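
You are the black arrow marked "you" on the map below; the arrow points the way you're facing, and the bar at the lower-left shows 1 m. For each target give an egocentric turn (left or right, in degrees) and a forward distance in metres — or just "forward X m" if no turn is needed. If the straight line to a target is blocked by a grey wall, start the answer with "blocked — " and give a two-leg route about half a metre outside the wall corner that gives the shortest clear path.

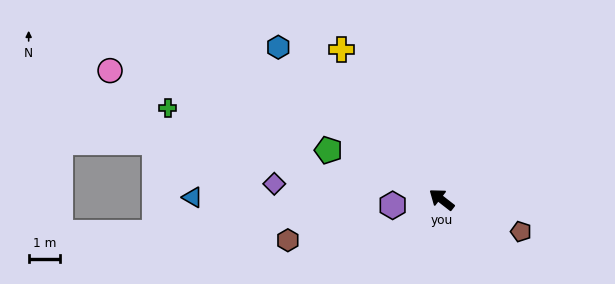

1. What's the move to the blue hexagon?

turn right 5°, forward 7.1 m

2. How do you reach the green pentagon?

turn left 14°, forward 3.9 m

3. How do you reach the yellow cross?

turn right 19°, forward 5.7 m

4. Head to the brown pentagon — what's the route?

turn right 164°, forward 2.7 m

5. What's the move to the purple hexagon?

turn left 45°, forward 1.6 m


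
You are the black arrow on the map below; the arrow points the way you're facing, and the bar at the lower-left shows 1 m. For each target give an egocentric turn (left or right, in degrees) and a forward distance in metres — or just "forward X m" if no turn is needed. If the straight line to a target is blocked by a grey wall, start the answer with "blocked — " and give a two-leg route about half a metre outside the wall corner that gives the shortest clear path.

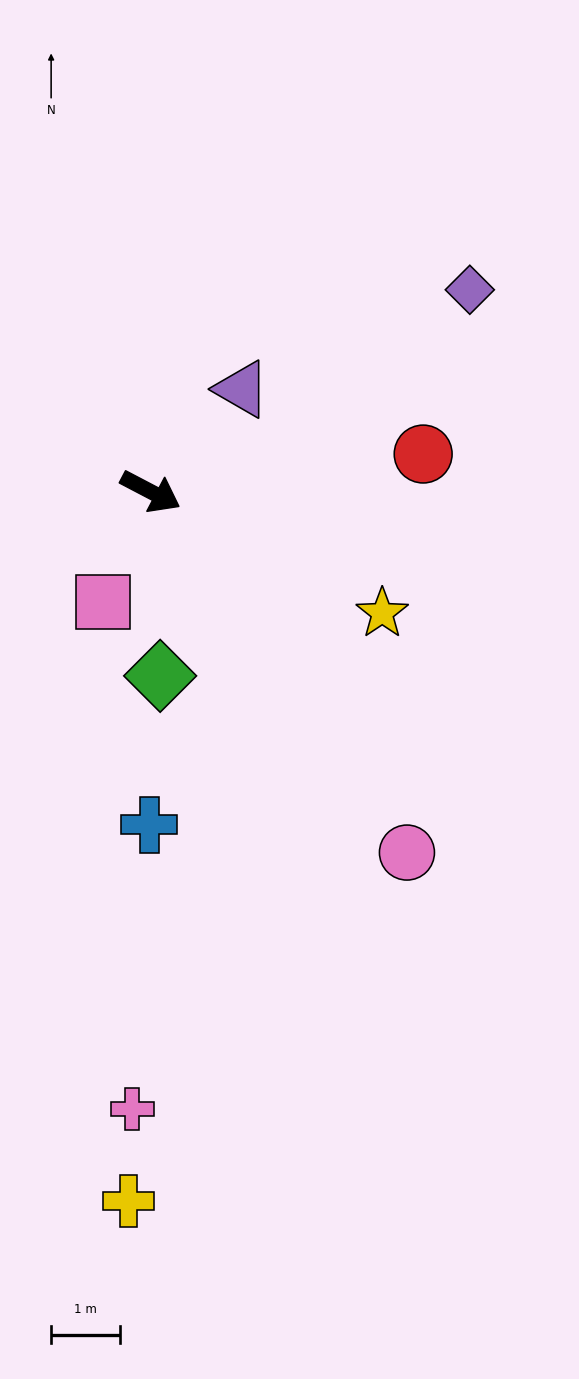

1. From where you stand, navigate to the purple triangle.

turn left 76°, forward 2.0 m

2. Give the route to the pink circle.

turn right 27°, forward 6.4 m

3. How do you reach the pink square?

turn right 86°, forward 1.7 m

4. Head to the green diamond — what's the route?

turn right 59°, forward 2.7 m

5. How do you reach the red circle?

turn left 36°, forward 4.0 m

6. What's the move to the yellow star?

forward 3.8 m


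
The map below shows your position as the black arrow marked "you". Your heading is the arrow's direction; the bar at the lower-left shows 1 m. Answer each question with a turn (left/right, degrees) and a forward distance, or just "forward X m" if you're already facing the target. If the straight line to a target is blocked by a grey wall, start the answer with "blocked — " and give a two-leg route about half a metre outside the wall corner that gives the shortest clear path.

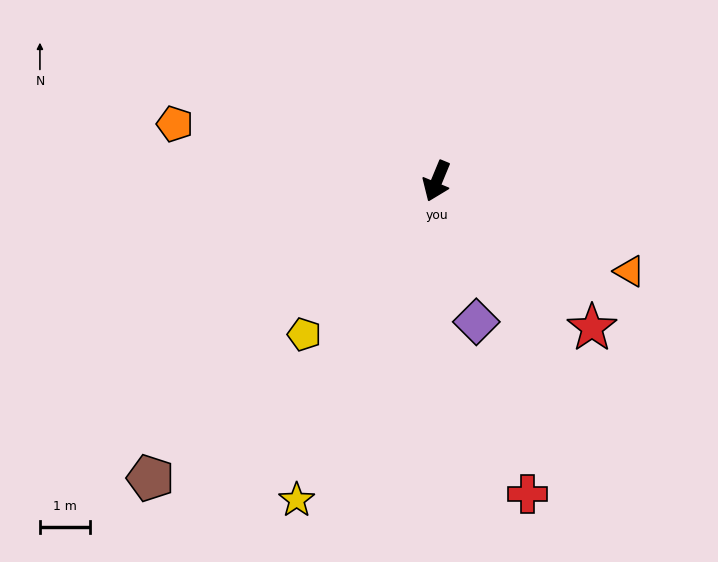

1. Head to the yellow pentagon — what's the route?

turn right 18°, forward 4.0 m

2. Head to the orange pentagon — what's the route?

turn right 80°, forward 5.3 m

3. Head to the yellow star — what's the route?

forward 6.9 m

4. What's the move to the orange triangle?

turn left 87°, forward 4.2 m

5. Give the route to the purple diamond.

turn left 38°, forward 2.9 m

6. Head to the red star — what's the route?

turn left 69°, forward 4.3 m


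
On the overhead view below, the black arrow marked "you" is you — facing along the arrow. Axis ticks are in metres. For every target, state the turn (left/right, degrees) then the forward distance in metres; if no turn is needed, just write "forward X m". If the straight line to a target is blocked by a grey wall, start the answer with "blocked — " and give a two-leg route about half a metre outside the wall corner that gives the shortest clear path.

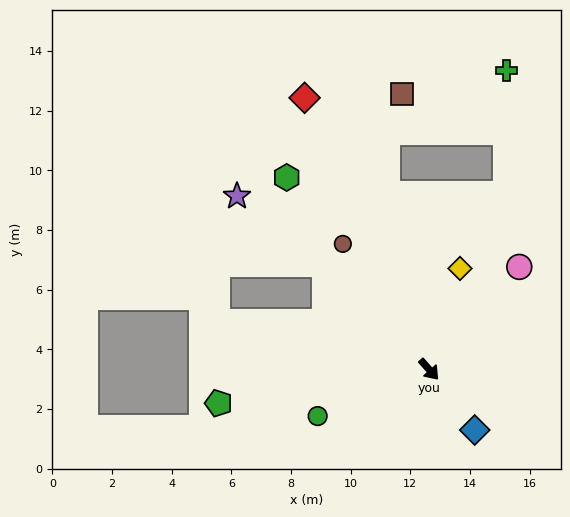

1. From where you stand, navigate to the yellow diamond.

turn left 122°, forward 3.5 m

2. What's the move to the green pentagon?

turn right 122°, forward 7.1 m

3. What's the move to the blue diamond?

turn right 4°, forward 2.5 m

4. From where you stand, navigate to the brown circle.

turn left 173°, forward 5.1 m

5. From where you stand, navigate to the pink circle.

turn left 97°, forward 4.6 m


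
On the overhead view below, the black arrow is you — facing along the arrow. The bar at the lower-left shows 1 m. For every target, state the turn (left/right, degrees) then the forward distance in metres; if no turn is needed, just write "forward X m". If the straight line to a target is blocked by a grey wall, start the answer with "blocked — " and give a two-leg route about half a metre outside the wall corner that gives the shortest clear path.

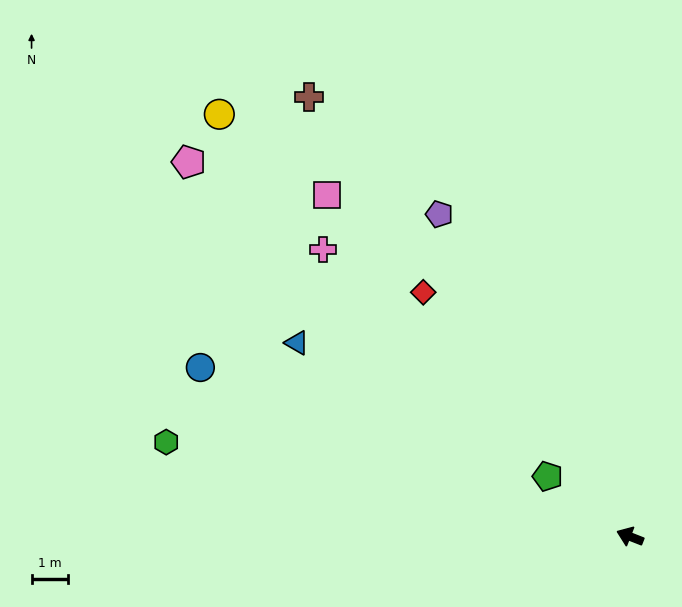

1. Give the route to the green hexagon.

turn left 10°, forward 13.1 m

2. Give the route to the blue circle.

forward 12.7 m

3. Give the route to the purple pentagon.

turn right 38°, forward 10.3 m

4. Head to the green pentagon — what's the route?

turn right 15°, forward 2.8 m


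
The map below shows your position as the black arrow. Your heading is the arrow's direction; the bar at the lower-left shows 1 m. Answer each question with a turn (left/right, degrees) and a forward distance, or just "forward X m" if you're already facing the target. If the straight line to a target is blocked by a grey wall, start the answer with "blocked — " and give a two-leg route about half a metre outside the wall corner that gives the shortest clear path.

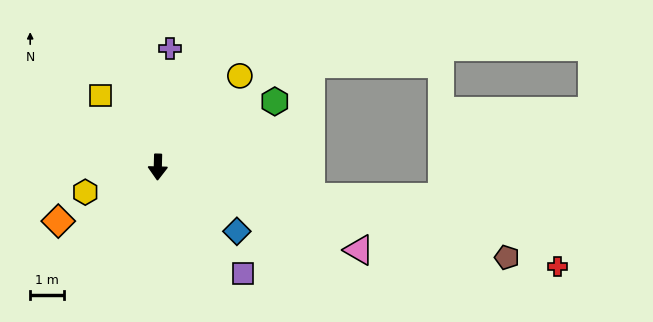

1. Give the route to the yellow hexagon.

turn right 69°, forward 2.3 m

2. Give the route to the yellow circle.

turn left 139°, forward 3.6 m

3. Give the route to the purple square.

turn left 40°, forward 4.0 m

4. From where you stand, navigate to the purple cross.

turn left 176°, forward 3.5 m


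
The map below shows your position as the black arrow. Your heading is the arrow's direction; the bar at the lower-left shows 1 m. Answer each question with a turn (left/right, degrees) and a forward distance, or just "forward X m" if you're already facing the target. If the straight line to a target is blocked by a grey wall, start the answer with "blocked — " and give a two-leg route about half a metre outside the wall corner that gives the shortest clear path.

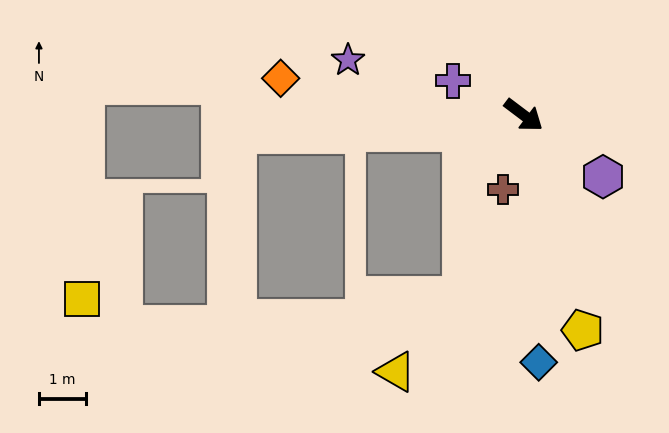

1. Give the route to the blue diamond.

turn right 49°, forward 5.3 m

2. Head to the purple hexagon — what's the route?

forward 2.2 m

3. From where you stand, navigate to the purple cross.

turn right 169°, forward 1.7 m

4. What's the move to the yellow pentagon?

turn right 38°, forward 4.8 m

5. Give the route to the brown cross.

turn right 69°, forward 1.7 m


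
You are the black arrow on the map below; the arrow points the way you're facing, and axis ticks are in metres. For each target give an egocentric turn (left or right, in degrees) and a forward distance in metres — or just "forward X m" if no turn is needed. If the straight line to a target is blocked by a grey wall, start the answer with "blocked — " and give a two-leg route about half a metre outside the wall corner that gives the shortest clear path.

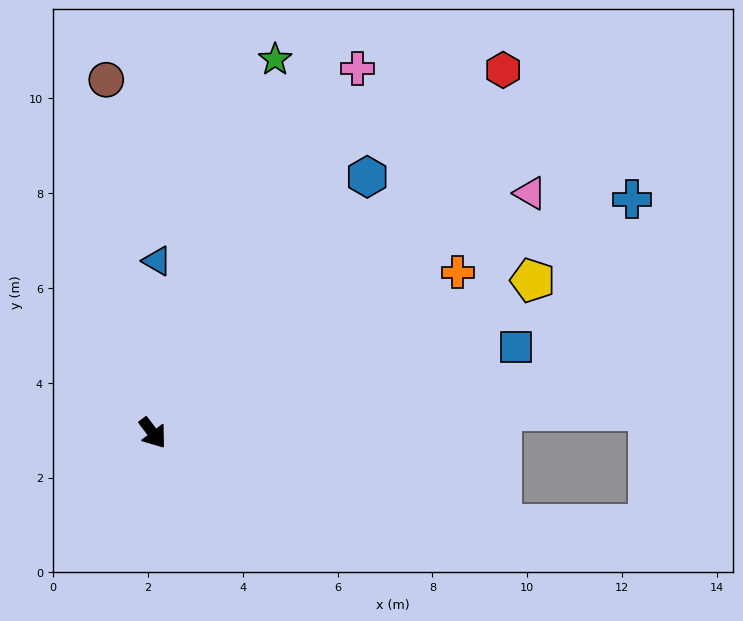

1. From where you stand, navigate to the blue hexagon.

turn left 103°, forward 7.0 m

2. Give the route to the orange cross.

turn left 81°, forward 7.3 m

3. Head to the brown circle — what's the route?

turn left 150°, forward 7.5 m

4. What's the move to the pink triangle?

turn left 85°, forward 9.4 m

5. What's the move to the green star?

turn left 125°, forward 8.3 m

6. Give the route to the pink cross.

turn left 113°, forward 8.8 m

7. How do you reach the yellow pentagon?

turn left 75°, forward 8.6 m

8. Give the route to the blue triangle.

turn left 141°, forward 3.6 m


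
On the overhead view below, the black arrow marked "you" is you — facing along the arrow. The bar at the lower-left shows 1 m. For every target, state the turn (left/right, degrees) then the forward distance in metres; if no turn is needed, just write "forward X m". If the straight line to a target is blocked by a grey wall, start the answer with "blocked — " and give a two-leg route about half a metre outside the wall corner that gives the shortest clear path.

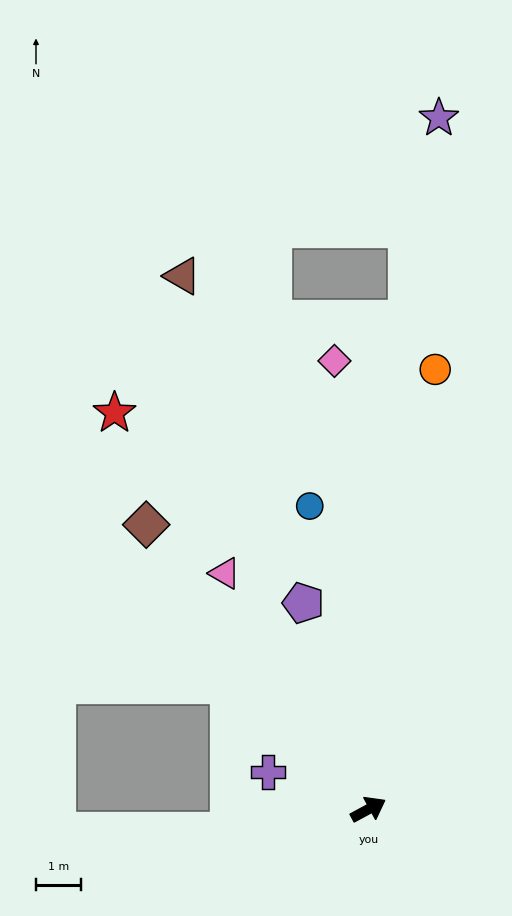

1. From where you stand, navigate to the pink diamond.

turn left 66°, forward 9.9 m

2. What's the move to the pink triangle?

turn left 93°, forward 6.1 m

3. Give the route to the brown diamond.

turn left 100°, forward 8.0 m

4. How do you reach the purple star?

turn left 56°, forward 15.3 m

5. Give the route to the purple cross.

turn left 131°, forward 2.4 m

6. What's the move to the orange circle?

turn left 53°, forward 9.8 m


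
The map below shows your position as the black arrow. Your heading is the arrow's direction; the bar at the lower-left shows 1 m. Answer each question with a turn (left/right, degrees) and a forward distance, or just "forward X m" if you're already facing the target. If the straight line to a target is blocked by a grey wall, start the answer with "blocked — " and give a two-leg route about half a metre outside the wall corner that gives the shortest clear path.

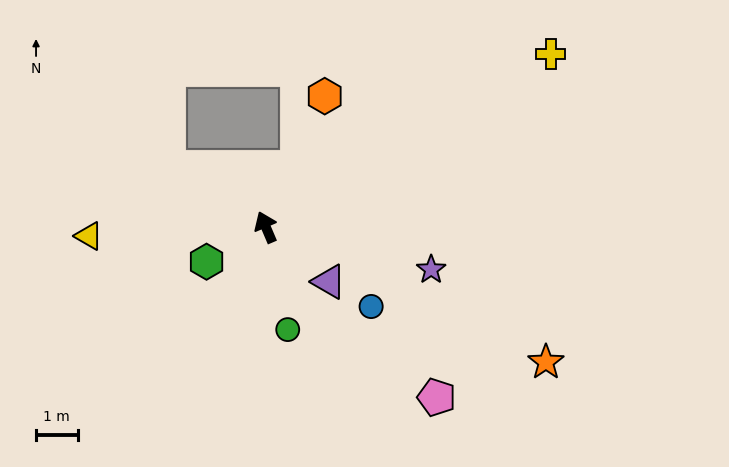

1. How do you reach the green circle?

turn left 169°, forward 2.5 m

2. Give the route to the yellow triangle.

turn left 70°, forward 4.3 m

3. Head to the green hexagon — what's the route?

turn left 97°, forward 1.7 m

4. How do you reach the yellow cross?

turn right 82°, forward 8.0 m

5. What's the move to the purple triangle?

turn right 154°, forward 2.0 m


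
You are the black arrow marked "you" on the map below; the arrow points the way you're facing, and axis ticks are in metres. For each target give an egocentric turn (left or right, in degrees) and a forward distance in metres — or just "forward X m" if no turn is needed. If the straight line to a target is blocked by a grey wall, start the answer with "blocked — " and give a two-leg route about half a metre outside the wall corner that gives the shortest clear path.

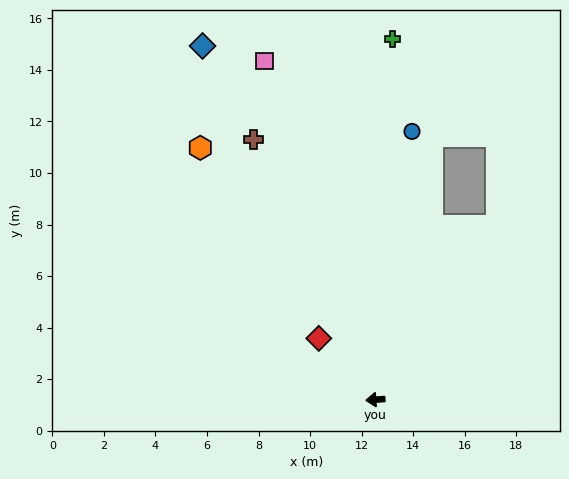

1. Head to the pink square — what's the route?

turn right 76°, forward 13.8 m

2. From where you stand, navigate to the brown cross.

turn right 69°, forward 11.2 m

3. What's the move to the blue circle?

turn right 102°, forward 10.5 m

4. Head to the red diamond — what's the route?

turn right 51°, forward 3.2 m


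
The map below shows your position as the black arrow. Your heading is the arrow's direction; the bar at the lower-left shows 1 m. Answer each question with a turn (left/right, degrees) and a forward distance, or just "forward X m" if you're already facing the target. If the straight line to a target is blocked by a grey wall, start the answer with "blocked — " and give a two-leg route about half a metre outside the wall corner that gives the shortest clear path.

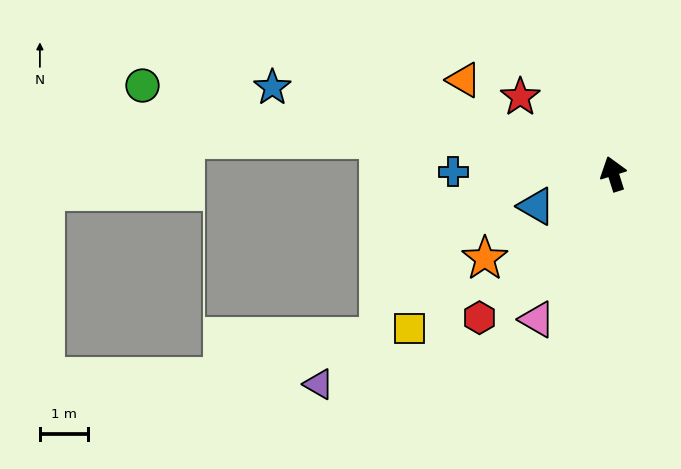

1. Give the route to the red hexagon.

turn left 120°, forward 4.0 m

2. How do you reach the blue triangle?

turn left 95°, forward 1.7 m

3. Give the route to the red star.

turn left 33°, forward 2.5 m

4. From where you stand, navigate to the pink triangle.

turn left 135°, forward 3.4 m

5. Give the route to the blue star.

turn left 58°, forward 7.2 m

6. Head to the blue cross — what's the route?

turn left 72°, forward 3.3 m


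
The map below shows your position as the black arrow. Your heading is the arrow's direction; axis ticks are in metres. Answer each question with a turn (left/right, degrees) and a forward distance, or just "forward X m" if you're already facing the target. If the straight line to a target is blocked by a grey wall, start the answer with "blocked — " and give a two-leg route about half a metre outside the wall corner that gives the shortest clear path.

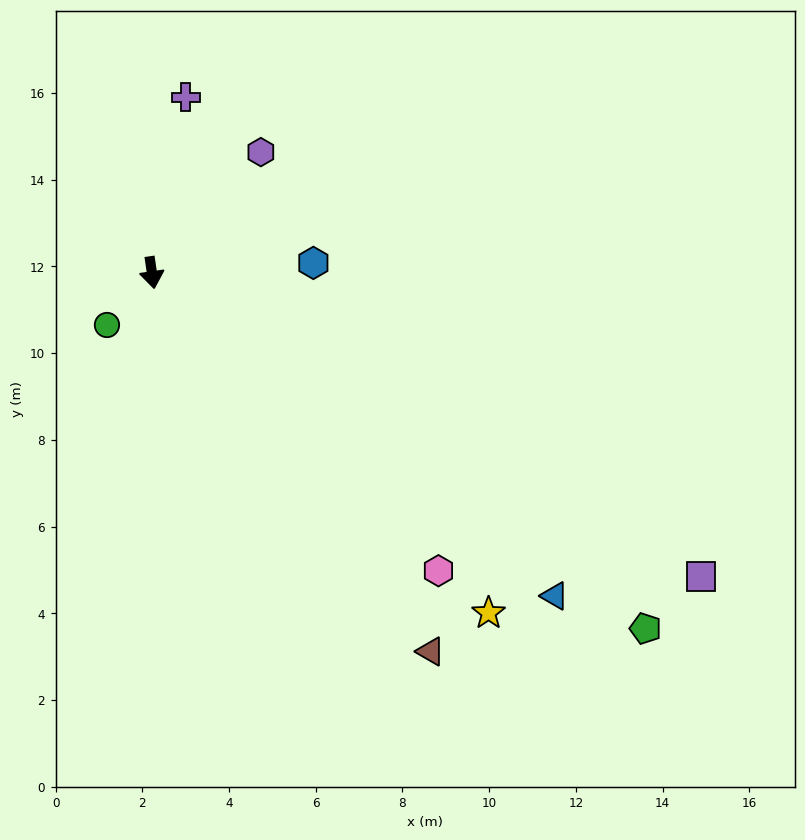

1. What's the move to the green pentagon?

turn left 46°, forward 14.0 m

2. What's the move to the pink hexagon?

turn left 36°, forward 9.5 m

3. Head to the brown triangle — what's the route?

turn left 28°, forward 10.8 m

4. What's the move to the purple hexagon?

turn left 130°, forward 3.7 m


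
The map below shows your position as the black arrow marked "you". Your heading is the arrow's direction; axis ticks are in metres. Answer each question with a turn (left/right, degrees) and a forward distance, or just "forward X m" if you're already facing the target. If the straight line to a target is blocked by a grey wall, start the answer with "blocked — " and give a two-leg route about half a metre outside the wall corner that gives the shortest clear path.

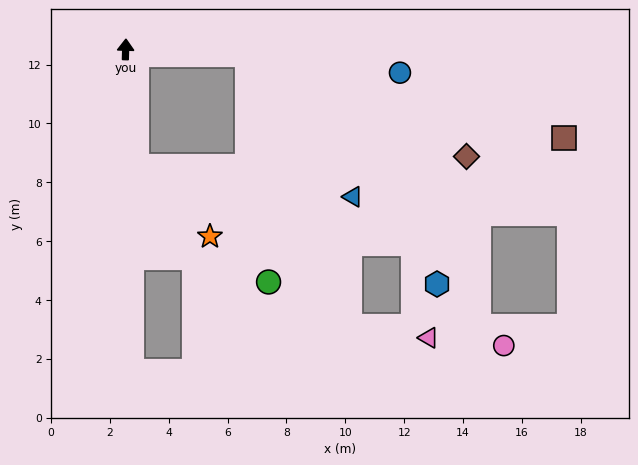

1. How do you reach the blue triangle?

blocked — turn right 91°, forward 4.1 m, then turn right 51°, forward 6.0 m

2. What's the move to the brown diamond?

blocked — turn right 91°, forward 4.1 m, then turn right 22°, forward 8.2 m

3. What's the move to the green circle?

blocked — turn right 91°, forward 4.1 m, then turn right 82°, forward 7.7 m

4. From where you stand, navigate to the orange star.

blocked — turn right 173°, forward 4.0 m, then turn left 41°, forward 3.4 m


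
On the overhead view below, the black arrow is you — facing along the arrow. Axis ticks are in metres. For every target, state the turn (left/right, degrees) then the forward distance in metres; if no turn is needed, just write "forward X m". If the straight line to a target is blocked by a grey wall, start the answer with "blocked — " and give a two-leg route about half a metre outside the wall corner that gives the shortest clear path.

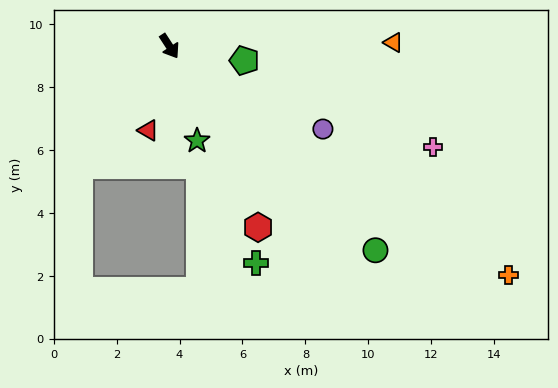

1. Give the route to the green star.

turn right 17°, forward 3.1 m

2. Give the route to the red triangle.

turn right 47°, forward 2.8 m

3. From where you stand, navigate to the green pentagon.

turn left 46°, forward 2.4 m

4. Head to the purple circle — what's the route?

turn left 29°, forward 5.5 m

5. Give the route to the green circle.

turn left 12°, forward 9.2 m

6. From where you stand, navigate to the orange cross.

turn left 23°, forward 13.0 m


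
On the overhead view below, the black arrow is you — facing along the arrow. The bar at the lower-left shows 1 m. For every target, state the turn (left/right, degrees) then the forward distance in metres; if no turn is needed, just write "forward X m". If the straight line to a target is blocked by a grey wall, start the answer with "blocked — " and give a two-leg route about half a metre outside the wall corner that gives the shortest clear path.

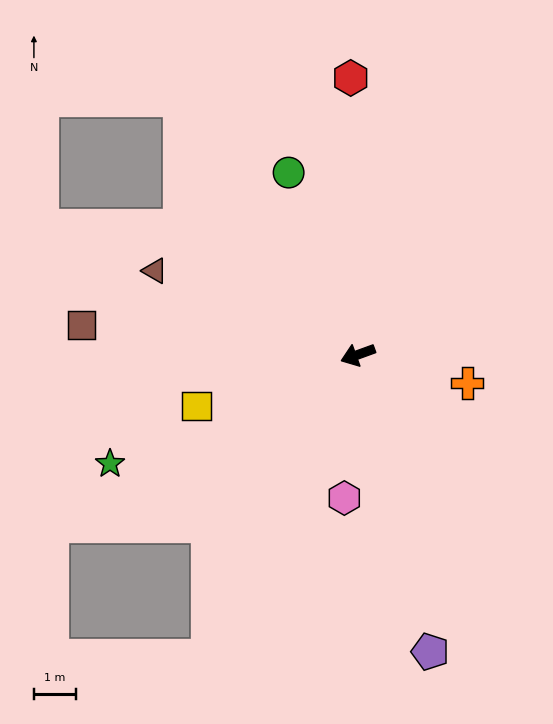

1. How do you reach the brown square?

turn right 26°, forward 6.7 m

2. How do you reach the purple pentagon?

turn left 84°, forward 7.3 m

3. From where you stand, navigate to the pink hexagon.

turn left 65°, forward 3.5 m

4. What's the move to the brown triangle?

turn right 42°, forward 5.3 m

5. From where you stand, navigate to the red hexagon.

turn right 108°, forward 6.6 m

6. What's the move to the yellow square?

turn right 2°, forward 4.1 m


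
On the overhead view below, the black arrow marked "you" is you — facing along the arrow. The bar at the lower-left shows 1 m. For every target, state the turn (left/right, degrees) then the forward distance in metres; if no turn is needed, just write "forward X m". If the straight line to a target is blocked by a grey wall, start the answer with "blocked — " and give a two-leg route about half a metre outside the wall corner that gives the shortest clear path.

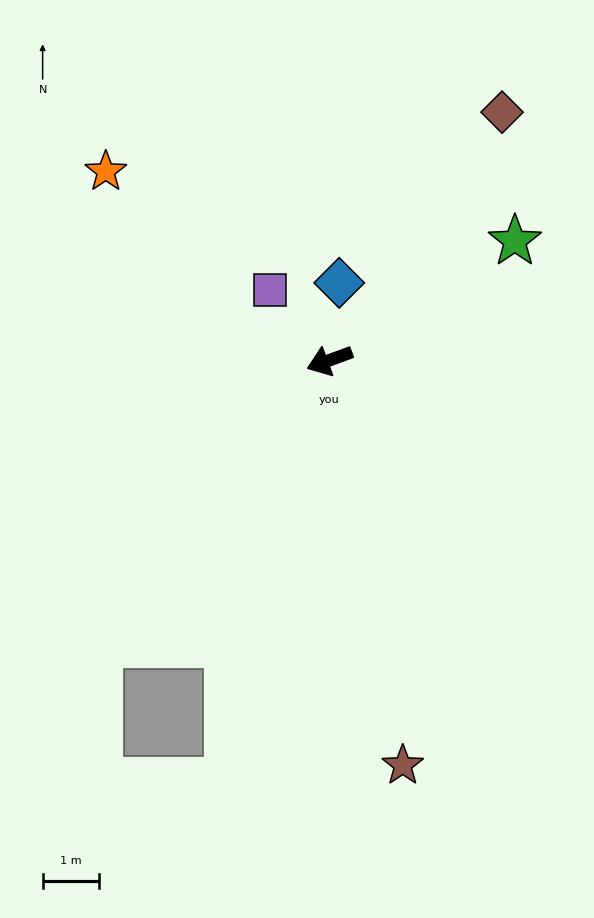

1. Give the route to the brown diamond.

turn right 145°, forward 5.4 m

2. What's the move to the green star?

turn right 167°, forward 3.9 m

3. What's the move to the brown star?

turn left 80°, forward 7.4 m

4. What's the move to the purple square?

turn right 70°, forward 1.6 m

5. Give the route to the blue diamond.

turn right 117°, forward 1.4 m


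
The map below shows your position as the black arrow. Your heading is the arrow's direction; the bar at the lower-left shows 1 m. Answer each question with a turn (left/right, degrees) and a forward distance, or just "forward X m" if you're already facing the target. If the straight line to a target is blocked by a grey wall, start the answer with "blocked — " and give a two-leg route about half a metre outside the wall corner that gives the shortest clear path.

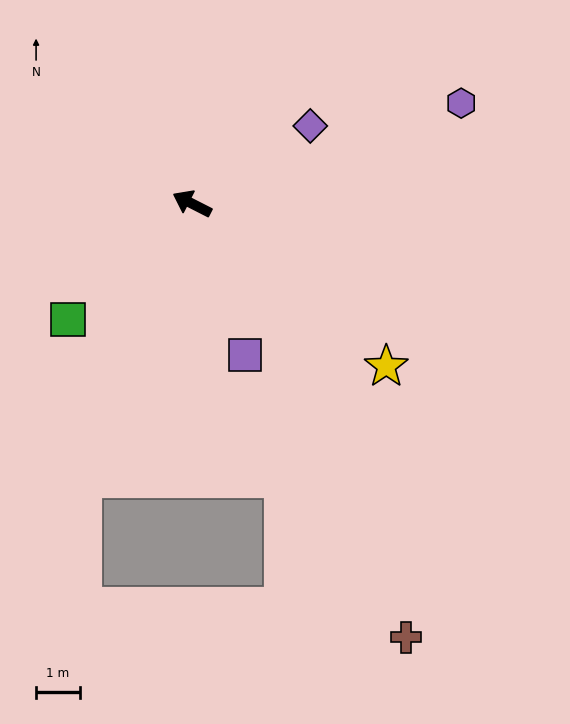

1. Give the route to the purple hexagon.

turn right 133°, forward 6.5 m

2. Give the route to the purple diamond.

turn right 120°, forward 3.2 m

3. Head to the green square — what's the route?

turn left 70°, forward 3.8 m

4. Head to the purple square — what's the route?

turn left 136°, forward 3.6 m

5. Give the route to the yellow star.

turn left 167°, forward 5.8 m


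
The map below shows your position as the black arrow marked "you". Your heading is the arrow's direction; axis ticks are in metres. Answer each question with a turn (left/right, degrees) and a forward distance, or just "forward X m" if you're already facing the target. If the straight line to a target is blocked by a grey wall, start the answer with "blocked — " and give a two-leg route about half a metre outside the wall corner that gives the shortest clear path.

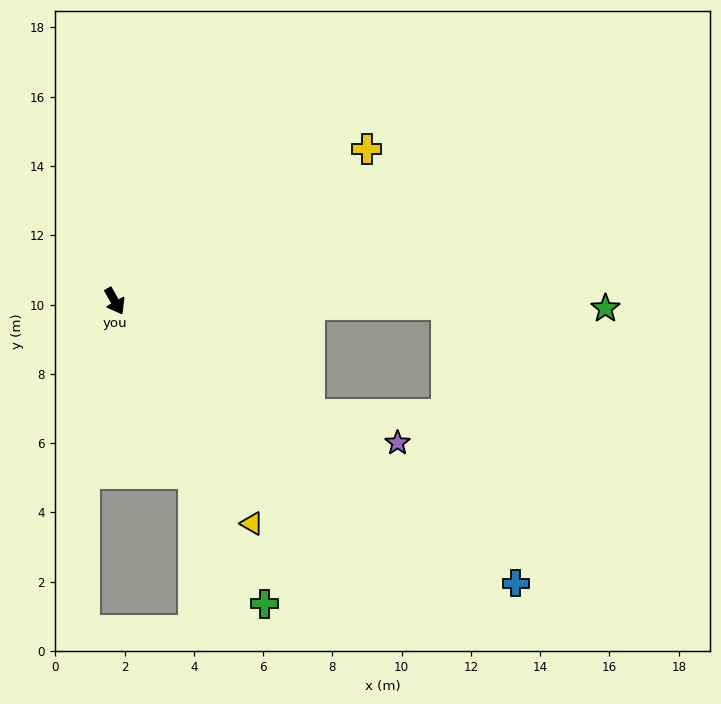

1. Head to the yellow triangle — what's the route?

turn left 2°, forward 7.5 m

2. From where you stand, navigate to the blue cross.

turn left 25°, forward 14.2 m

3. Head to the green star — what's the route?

turn left 60°, forward 14.2 m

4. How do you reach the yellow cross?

turn left 92°, forward 8.5 m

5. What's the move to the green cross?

turn right 3°, forward 9.7 m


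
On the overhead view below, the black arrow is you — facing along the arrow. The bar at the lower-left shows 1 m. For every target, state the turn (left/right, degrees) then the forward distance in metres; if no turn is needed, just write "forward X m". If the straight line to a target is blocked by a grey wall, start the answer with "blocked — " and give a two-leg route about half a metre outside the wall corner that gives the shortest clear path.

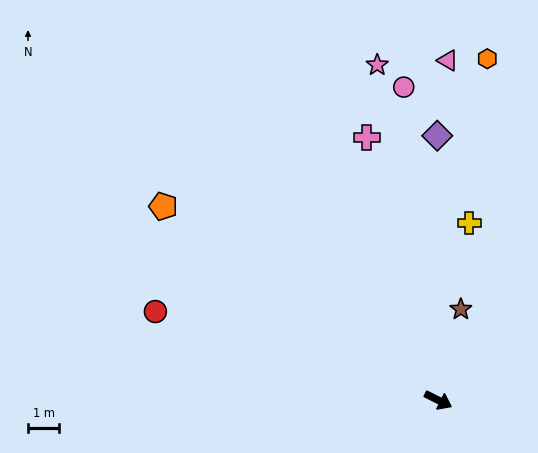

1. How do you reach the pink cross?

turn left 132°, forward 8.7 m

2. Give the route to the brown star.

turn left 103°, forward 3.0 m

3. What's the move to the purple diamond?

turn left 117°, forward 8.4 m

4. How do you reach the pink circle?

turn left 123°, forward 10.1 m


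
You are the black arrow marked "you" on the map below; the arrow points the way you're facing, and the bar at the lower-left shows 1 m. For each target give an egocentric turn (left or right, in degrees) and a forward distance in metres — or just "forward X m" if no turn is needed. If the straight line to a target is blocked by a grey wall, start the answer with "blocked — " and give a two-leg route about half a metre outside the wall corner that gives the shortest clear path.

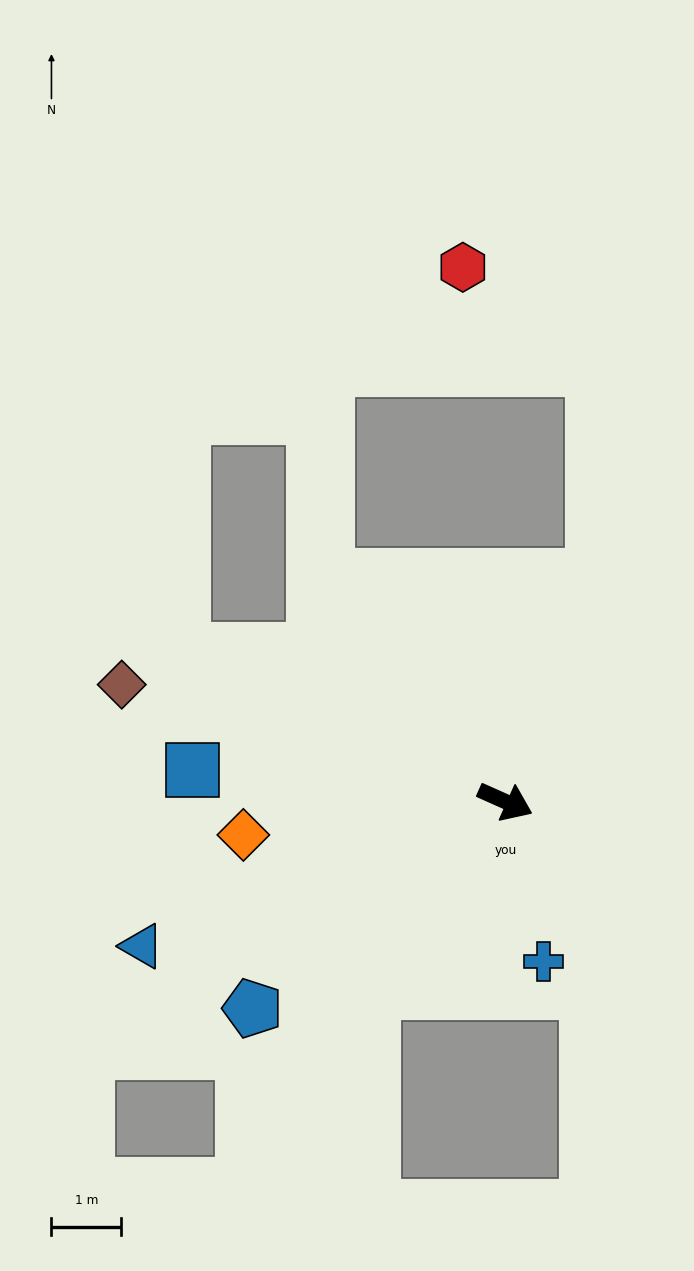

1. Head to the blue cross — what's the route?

turn right 53°, forward 2.4 m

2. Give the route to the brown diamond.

turn right 173°, forward 5.8 m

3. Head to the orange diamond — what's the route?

turn right 149°, forward 3.8 m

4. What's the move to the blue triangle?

turn right 134°, forward 5.6 m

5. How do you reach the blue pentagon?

turn right 117°, forward 4.7 m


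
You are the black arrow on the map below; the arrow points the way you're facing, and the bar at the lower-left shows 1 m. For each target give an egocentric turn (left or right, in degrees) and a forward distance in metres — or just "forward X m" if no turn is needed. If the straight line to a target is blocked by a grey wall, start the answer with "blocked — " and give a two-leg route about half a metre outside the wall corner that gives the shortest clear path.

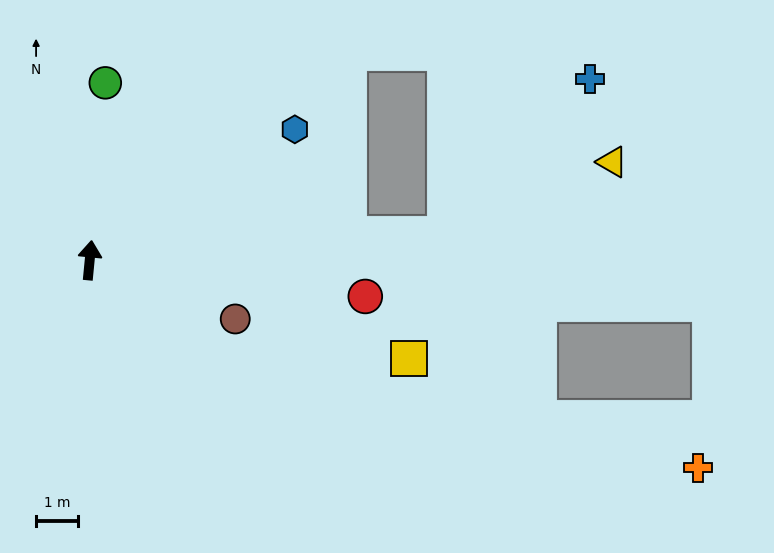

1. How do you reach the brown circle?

turn right 106°, forward 3.7 m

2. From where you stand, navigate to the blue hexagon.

turn right 52°, forward 5.8 m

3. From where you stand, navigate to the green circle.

forward 4.2 m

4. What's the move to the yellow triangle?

blocked — turn right 80°, forward 8.5 m, then turn left 19°, forward 4.3 m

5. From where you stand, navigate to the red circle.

turn right 92°, forward 6.6 m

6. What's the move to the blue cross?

blocked — turn right 80°, forward 8.5 m, then turn left 42°, forward 5.1 m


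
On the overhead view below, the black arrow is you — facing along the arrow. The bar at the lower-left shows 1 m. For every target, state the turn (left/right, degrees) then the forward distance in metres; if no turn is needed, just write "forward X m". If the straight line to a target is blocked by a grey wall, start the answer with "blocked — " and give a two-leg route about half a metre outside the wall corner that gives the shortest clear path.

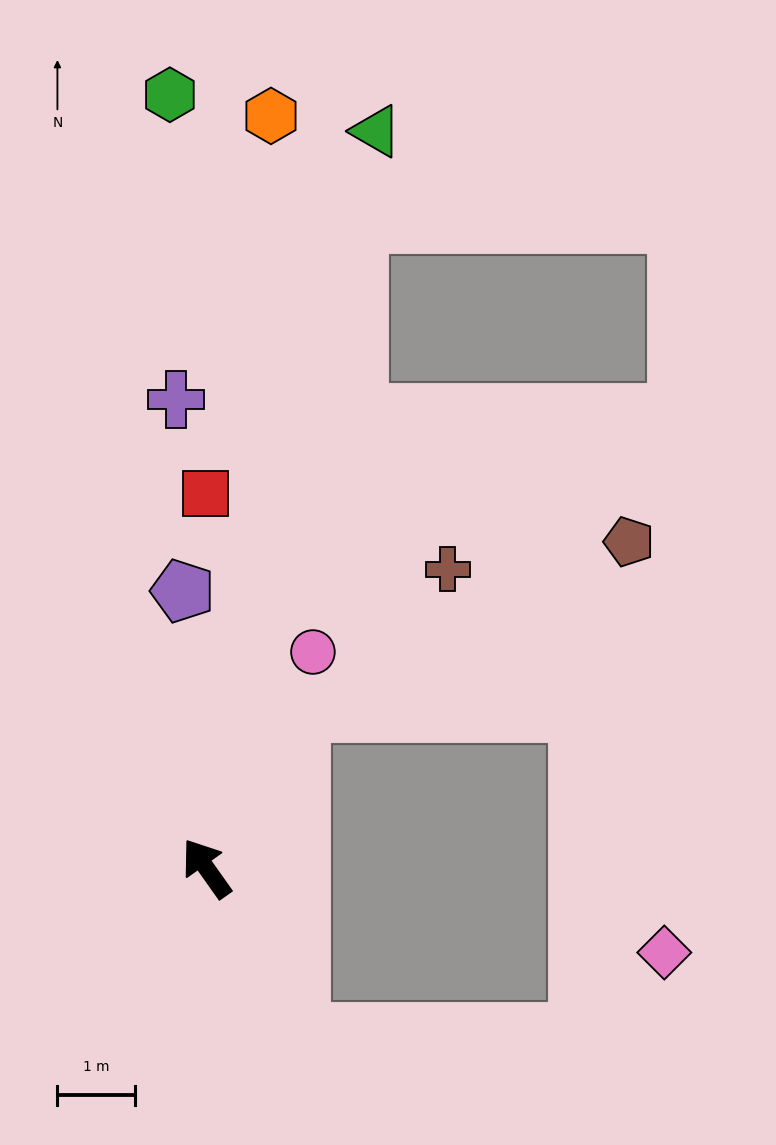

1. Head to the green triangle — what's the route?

turn right 48°, forward 9.8 m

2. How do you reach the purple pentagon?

turn right 30°, forward 3.6 m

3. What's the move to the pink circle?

turn right 62°, forward 3.1 m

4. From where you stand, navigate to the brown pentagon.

blocked — turn right 65°, forward 2.4 m, then turn right 34°, forward 4.8 m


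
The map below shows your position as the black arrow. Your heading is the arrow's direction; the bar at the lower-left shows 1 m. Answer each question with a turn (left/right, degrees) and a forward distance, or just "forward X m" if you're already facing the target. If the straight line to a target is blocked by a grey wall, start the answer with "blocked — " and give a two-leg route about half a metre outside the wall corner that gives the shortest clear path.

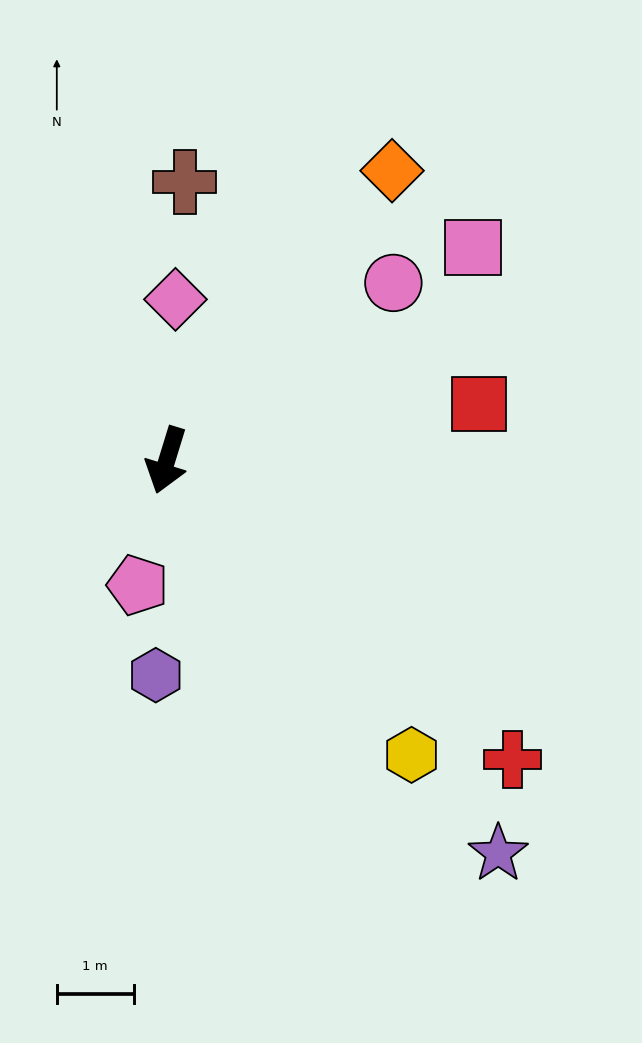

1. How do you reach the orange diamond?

turn left 159°, forward 4.8 m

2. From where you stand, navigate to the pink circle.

turn left 145°, forward 3.7 m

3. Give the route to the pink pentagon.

turn left 4°, forward 1.7 m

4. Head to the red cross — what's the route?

turn left 66°, forward 5.9 m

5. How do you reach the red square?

turn left 117°, forward 4.1 m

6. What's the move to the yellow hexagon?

turn left 57°, forward 5.0 m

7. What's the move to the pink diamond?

turn right 166°, forward 2.1 m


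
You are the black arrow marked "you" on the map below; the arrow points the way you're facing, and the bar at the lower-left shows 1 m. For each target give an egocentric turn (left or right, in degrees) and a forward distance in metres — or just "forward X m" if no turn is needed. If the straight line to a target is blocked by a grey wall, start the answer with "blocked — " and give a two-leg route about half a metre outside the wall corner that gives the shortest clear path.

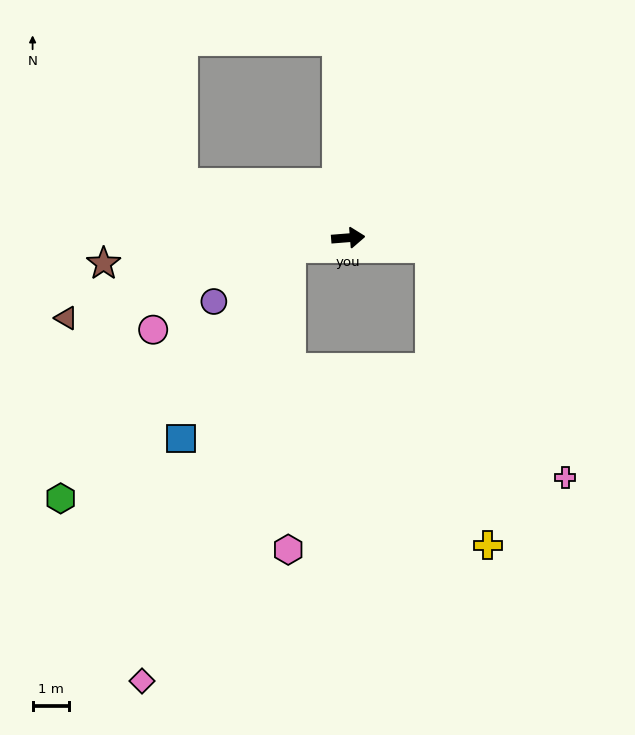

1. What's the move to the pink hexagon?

blocked — turn right 175°, forward 1.6 m, then turn left 80°, forward 8.3 m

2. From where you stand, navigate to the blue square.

blocked — turn right 175°, forward 1.6 m, then turn left 51°, forward 6.0 m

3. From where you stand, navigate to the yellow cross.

blocked — turn right 11°, forward 2.3 m, then turn right 73°, forward 8.3 m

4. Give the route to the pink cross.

blocked — turn right 11°, forward 2.3 m, then turn right 53°, forward 7.3 m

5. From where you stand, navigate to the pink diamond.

blocked — turn right 175°, forward 1.6 m, then turn left 62°, forward 12.6 m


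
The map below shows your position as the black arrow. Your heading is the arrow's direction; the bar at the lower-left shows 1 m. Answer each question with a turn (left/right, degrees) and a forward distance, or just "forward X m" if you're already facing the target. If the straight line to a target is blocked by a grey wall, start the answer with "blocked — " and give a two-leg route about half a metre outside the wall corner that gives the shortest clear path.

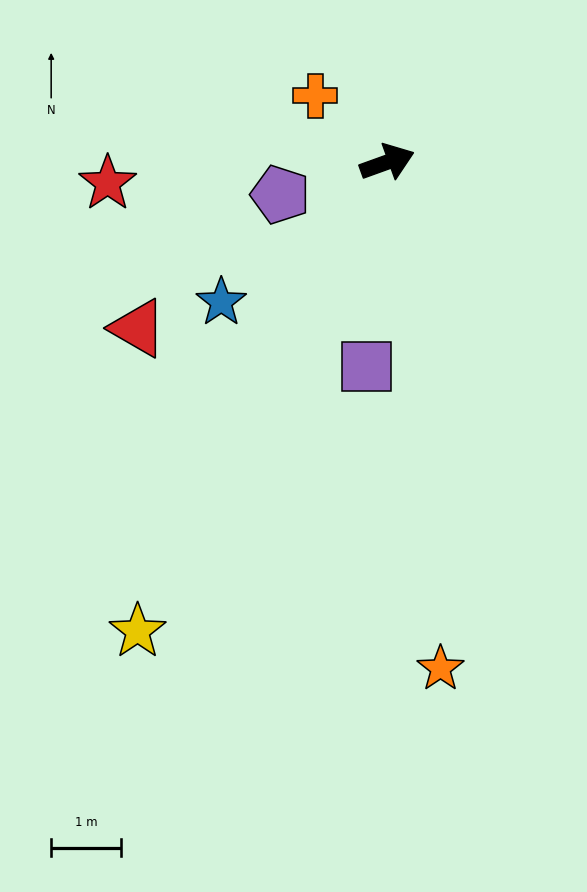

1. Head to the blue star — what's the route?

turn right 160°, forward 3.1 m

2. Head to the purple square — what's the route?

turn right 116°, forward 2.9 m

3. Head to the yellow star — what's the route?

turn right 138°, forward 7.6 m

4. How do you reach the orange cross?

turn left 117°, forward 1.4 m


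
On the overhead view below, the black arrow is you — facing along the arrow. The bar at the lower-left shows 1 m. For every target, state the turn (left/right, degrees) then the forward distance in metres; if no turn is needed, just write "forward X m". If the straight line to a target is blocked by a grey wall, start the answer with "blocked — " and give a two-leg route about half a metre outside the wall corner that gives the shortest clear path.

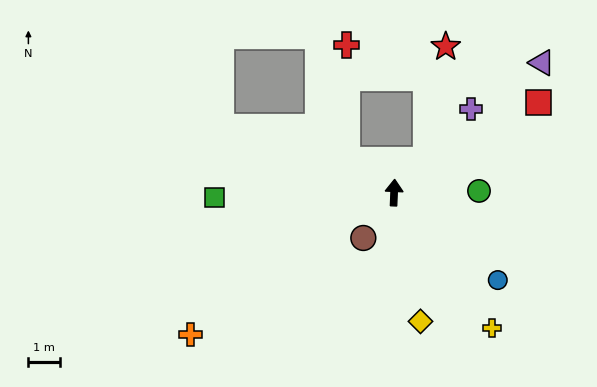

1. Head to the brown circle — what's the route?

turn left 148°, forward 1.7 m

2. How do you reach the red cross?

blocked — turn left 59°, forward 1.8 m, then turn right 57°, forward 3.6 m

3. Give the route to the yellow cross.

turn right 142°, forward 5.2 m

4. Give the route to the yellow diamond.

turn right 166°, forward 4.1 m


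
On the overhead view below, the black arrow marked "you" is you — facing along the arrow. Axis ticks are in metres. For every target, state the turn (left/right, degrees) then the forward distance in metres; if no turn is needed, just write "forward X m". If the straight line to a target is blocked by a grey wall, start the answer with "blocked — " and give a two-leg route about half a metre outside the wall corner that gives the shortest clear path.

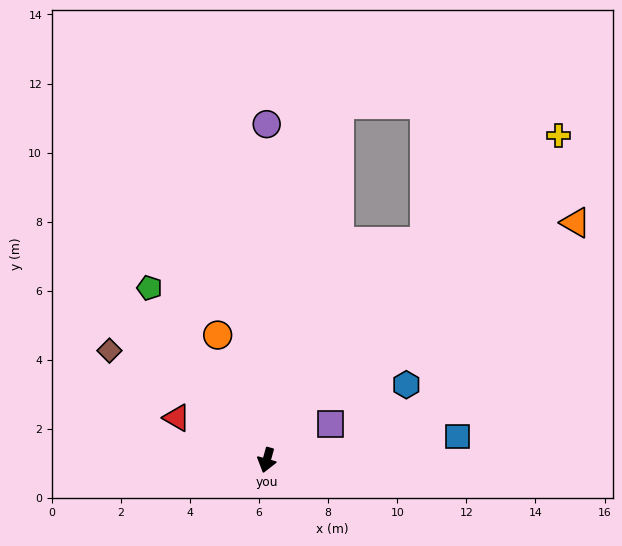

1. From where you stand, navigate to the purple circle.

turn right 164°, forward 9.7 m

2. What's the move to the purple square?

turn left 135°, forward 2.1 m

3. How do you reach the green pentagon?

turn right 130°, forward 6.0 m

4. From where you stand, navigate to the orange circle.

turn right 143°, forward 3.9 m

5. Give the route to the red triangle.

turn right 100°, forward 2.9 m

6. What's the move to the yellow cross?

turn left 154°, forward 12.6 m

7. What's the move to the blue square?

turn left 113°, forward 5.6 m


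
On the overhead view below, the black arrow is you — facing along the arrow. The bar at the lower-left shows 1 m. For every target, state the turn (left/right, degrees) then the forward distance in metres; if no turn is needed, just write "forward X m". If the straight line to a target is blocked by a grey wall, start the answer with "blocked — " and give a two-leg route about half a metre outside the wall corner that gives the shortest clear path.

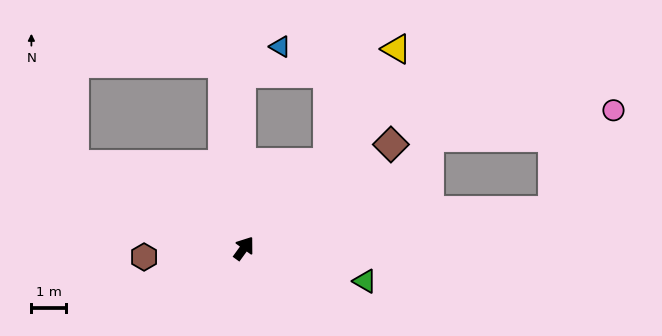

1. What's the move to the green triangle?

turn right 69°, forward 3.6 m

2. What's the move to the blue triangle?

blocked — turn left 37°, forward 5.1 m, then turn right 57°, forward 1.4 m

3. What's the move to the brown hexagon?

turn left 131°, forward 2.9 m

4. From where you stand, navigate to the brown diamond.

turn right 19°, forward 5.2 m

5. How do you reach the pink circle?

blocked — turn right 47°, forward 9.0 m, then turn left 51°, forward 3.4 m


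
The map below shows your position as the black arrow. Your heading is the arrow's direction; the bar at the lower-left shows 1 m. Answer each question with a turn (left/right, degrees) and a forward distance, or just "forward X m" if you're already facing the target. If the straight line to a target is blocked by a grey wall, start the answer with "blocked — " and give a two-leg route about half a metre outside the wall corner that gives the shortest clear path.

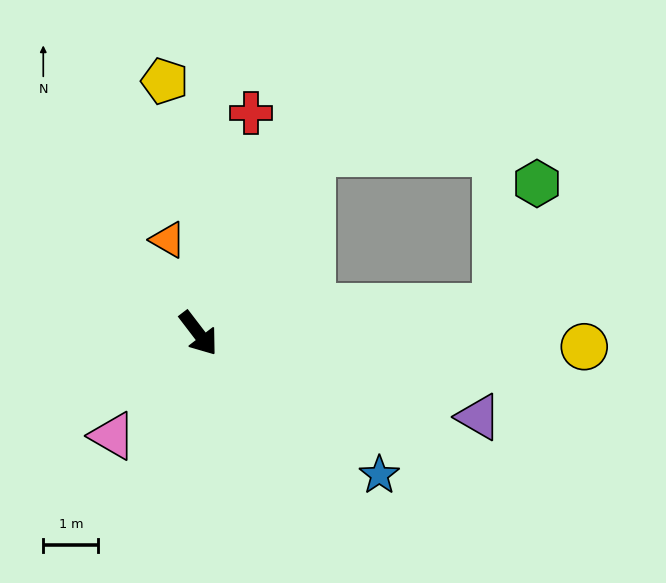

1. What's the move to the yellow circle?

turn left 51°, forward 7.0 m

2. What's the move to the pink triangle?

turn right 77°, forward 2.4 m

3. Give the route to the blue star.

turn left 15°, forward 4.2 m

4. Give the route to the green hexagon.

blocked — turn left 58°, forward 5.4 m, then turn left 66°, forward 2.4 m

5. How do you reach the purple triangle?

turn left 36°, forward 5.3 m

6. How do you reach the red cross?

turn left 129°, forward 4.1 m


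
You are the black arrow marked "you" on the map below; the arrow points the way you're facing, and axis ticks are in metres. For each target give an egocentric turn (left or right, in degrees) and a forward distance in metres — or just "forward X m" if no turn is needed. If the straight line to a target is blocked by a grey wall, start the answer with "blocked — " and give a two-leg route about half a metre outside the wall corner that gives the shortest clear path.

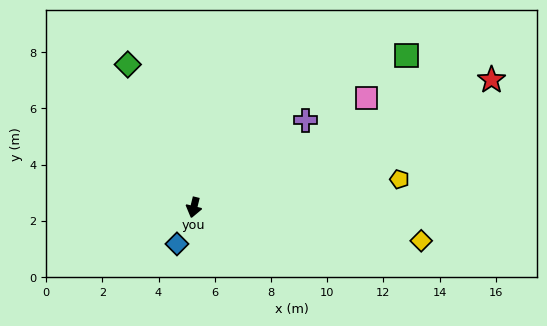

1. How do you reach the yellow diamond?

turn left 95°, forward 8.2 m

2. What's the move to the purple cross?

turn left 142°, forward 5.0 m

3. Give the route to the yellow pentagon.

turn left 112°, forward 7.4 m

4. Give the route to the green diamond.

turn right 141°, forward 5.6 m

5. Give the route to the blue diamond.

turn right 11°, forward 1.4 m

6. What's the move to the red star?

turn left 127°, forward 11.5 m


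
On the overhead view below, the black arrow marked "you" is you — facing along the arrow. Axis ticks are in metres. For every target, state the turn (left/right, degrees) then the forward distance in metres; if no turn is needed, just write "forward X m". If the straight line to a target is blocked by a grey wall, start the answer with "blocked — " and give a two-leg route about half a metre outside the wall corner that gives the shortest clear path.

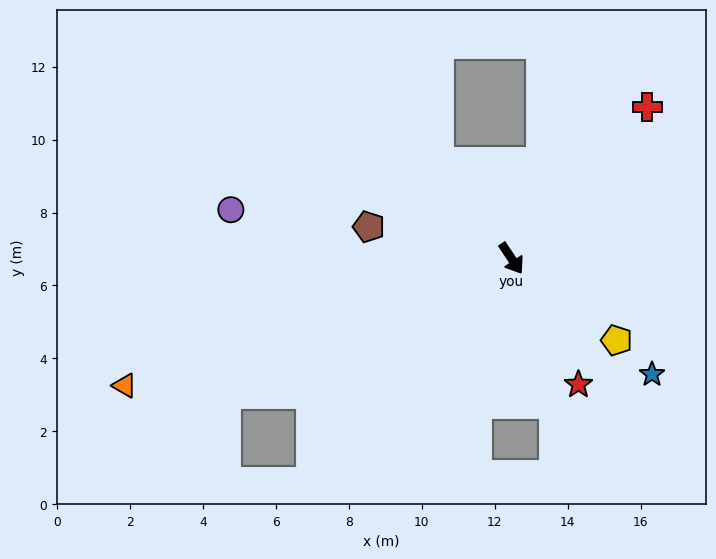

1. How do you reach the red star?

turn right 6°, forward 3.9 m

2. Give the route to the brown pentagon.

turn right 136°, forward 4.0 m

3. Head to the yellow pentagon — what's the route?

turn left 18°, forward 3.7 m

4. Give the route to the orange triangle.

turn right 105°, forward 11.2 m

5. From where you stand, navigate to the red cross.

turn left 105°, forward 5.6 m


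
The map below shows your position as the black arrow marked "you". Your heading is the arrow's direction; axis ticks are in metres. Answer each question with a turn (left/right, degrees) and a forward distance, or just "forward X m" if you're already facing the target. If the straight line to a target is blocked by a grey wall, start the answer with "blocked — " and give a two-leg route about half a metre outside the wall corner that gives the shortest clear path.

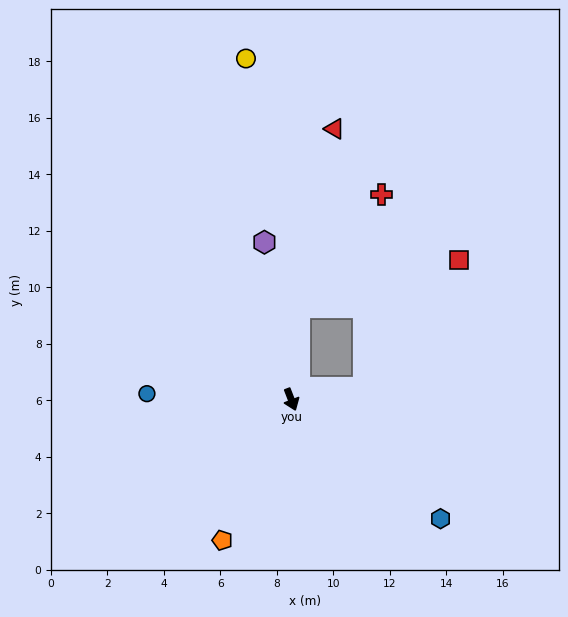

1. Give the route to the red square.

blocked — turn left 77°, forward 2.6 m, then turn left 46°, forward 5.7 m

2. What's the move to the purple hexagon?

turn left 169°, forward 5.6 m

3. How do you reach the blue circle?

turn right 113°, forward 5.1 m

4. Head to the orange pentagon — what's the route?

turn right 47°, forward 5.6 m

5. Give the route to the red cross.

blocked — turn left 155°, forward 3.3 m, then turn right 33°, forward 4.9 m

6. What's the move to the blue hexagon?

turn left 30°, forward 6.8 m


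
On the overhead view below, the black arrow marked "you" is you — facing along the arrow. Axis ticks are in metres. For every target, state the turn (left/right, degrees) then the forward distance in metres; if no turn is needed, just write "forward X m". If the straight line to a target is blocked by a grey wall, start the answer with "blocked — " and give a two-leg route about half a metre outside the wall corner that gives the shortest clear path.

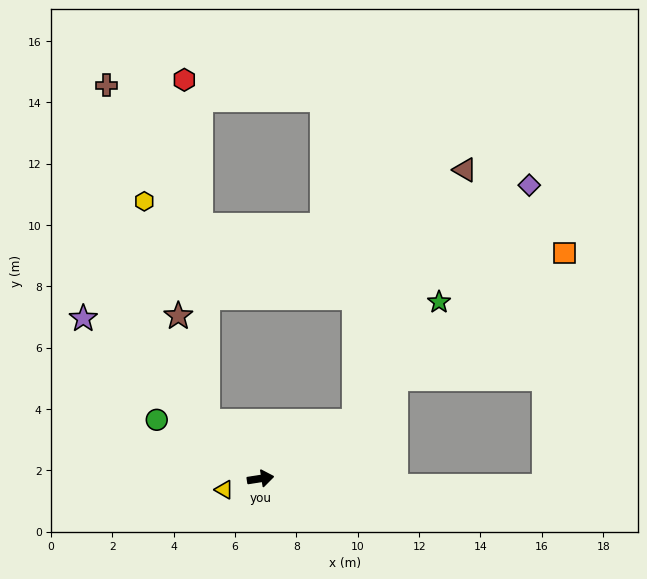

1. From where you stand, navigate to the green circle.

turn left 142°, forward 3.9 m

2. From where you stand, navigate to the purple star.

turn left 129°, forward 7.8 m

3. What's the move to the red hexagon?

blocked — turn left 124°, forward 2.5 m, then turn right 39°, forward 11.2 m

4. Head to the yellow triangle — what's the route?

turn right 172°, forward 1.2 m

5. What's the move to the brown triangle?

blocked — turn left 22°, forward 3.6 m, then turn left 36°, forward 9.0 m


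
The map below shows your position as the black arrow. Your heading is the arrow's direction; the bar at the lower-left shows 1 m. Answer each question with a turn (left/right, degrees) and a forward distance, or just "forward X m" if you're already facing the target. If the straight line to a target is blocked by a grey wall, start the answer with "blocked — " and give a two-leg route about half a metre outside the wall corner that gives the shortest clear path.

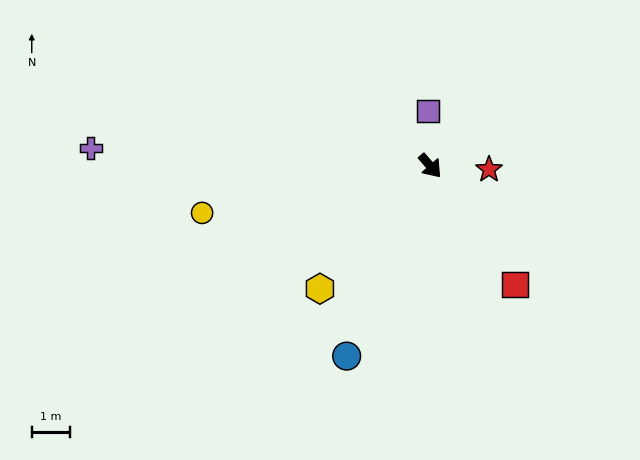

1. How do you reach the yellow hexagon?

turn right 83°, forward 4.3 m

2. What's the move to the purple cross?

turn right 134°, forward 8.9 m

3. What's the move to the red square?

turn right 5°, forward 3.8 m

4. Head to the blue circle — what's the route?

turn right 65°, forward 5.5 m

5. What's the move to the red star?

turn left 46°, forward 1.5 m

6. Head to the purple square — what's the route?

turn left 141°, forward 1.4 m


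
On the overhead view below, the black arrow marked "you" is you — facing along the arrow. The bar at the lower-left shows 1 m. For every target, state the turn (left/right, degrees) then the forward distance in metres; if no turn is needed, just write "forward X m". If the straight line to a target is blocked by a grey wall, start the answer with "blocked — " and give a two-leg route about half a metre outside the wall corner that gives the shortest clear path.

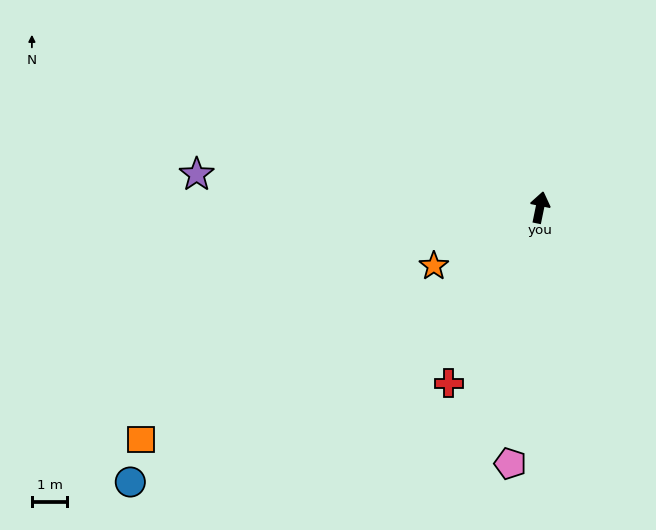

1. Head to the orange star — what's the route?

turn left 131°, forward 3.4 m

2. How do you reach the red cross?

turn left 164°, forward 5.6 m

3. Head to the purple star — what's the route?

turn left 96°, forward 9.8 m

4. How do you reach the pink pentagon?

turn right 175°, forward 7.3 m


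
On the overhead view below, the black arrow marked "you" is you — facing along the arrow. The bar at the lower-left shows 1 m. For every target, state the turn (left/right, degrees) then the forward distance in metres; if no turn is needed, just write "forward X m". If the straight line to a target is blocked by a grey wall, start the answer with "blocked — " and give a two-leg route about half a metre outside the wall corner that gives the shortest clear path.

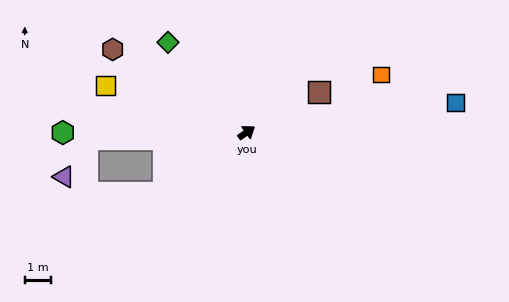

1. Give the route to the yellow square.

turn left 126°, forward 5.7 m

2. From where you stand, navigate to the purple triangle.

blocked — turn left 147°, forward 6.1 m, then turn left 56°, forward 1.7 m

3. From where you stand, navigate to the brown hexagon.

turn left 113°, forward 6.0 m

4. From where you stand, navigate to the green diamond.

turn left 96°, forward 4.6 m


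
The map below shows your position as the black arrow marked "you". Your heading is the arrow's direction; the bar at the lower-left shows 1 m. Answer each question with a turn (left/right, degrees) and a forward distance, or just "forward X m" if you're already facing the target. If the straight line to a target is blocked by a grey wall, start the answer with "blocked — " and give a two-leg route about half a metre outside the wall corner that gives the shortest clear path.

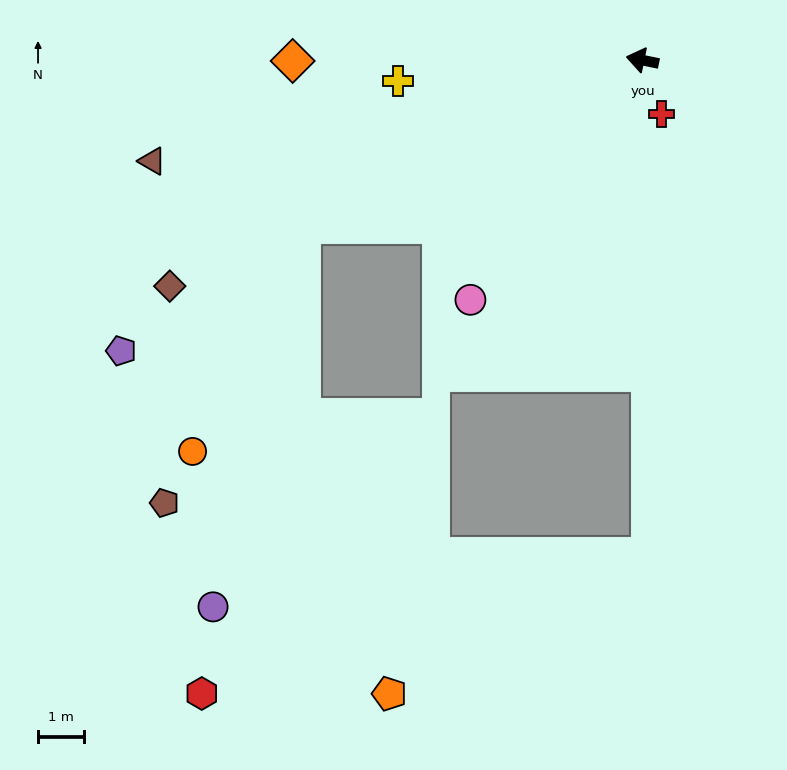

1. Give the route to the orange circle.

blocked — turn left 37°, forward 8.3 m, then turn left 39°, forward 5.5 m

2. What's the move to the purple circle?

blocked — turn left 37°, forward 8.3 m, then turn left 51°, forward 8.6 m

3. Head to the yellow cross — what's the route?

turn left 16°, forward 5.4 m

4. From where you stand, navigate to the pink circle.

turn left 66°, forward 6.5 m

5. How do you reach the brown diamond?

turn left 37°, forward 11.5 m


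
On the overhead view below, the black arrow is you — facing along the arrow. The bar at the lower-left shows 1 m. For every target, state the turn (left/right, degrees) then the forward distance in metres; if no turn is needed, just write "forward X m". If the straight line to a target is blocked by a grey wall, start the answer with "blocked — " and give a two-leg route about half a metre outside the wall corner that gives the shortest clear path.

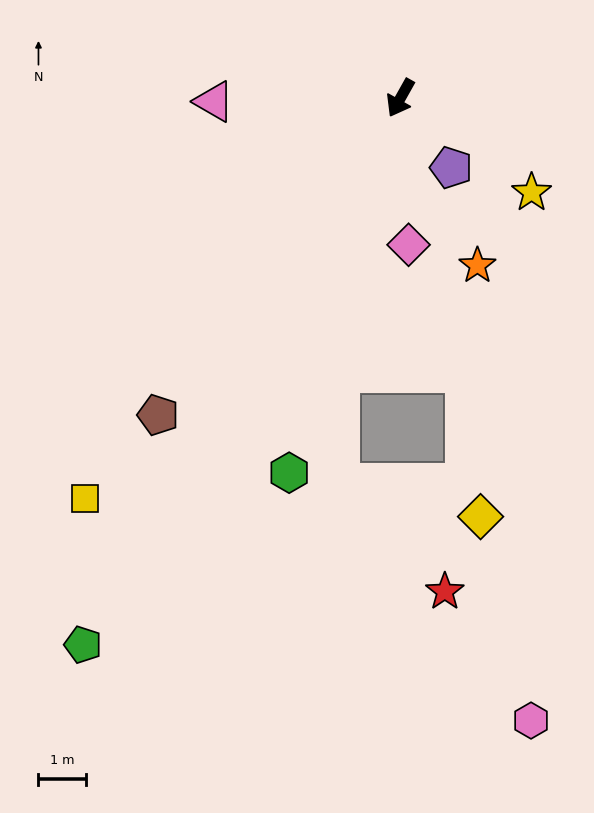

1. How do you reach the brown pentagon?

turn right 8°, forward 8.5 m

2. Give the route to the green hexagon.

turn left 13°, forward 8.3 m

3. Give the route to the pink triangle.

turn right 60°, forward 4.0 m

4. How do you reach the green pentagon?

forward 13.4 m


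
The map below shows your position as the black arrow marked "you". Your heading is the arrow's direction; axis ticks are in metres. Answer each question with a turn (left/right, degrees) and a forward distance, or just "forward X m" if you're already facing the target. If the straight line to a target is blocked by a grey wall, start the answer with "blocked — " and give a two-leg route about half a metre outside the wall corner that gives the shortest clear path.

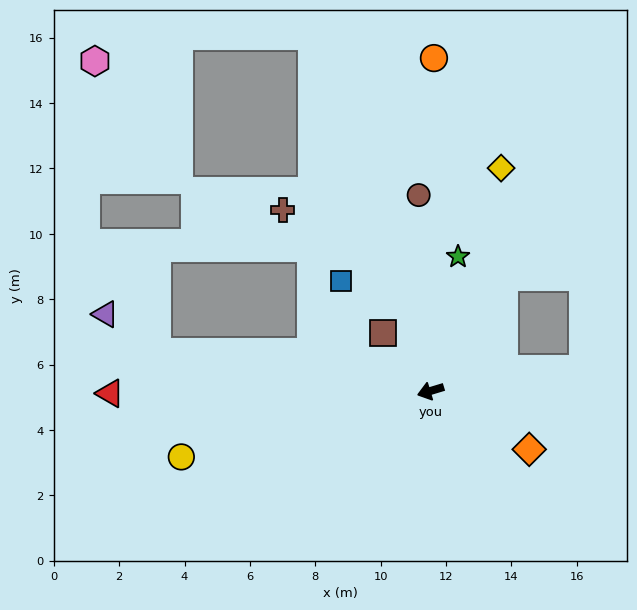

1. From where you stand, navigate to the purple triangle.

blocked — turn right 25°, forward 8.4 m, then turn right 28°, forward 2.0 m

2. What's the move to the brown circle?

turn right 103°, forward 6.0 m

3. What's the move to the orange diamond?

turn left 133°, forward 3.5 m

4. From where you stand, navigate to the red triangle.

turn right 16°, forward 9.8 m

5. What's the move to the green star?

turn right 118°, forward 4.2 m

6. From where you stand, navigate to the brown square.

turn right 68°, forward 2.3 m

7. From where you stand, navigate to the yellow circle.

turn right 2°, forward 7.9 m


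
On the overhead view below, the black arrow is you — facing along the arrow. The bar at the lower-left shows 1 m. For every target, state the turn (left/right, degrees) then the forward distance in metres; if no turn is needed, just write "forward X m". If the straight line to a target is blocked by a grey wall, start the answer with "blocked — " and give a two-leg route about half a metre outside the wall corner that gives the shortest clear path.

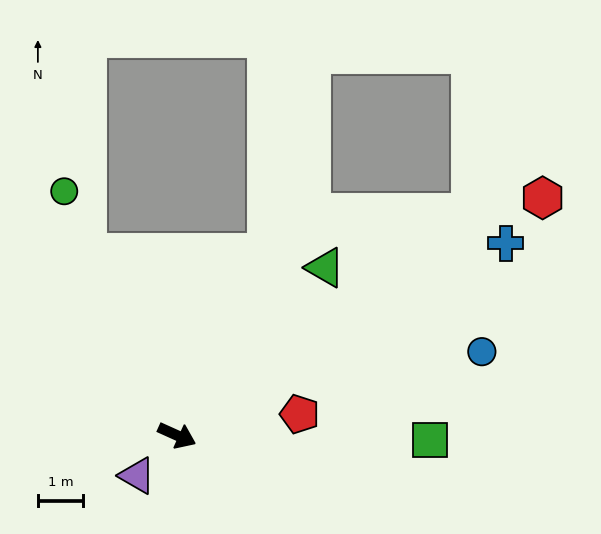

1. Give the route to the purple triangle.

turn right 111°, forward 1.2 m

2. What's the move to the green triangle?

turn left 73°, forward 4.9 m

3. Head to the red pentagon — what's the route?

turn left 34°, forward 2.7 m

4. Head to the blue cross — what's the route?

turn left 55°, forward 8.4 m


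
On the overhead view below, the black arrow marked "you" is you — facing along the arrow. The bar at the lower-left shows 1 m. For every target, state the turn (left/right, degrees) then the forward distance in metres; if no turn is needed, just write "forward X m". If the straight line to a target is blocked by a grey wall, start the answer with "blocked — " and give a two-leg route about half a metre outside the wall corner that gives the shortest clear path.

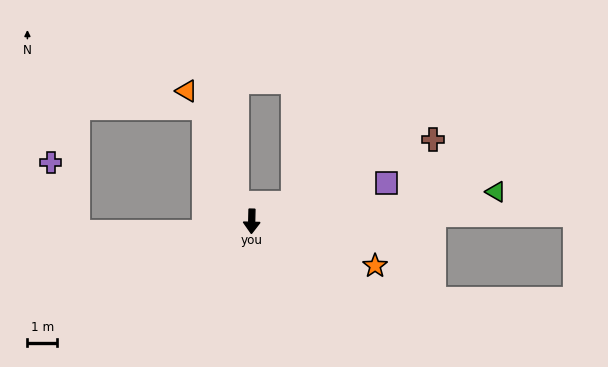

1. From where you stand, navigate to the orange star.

turn left 72°, forward 4.4 m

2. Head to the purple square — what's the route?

turn left 107°, forward 4.7 m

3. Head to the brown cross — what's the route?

turn left 116°, forward 6.7 m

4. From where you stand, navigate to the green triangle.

turn left 98°, forward 8.3 m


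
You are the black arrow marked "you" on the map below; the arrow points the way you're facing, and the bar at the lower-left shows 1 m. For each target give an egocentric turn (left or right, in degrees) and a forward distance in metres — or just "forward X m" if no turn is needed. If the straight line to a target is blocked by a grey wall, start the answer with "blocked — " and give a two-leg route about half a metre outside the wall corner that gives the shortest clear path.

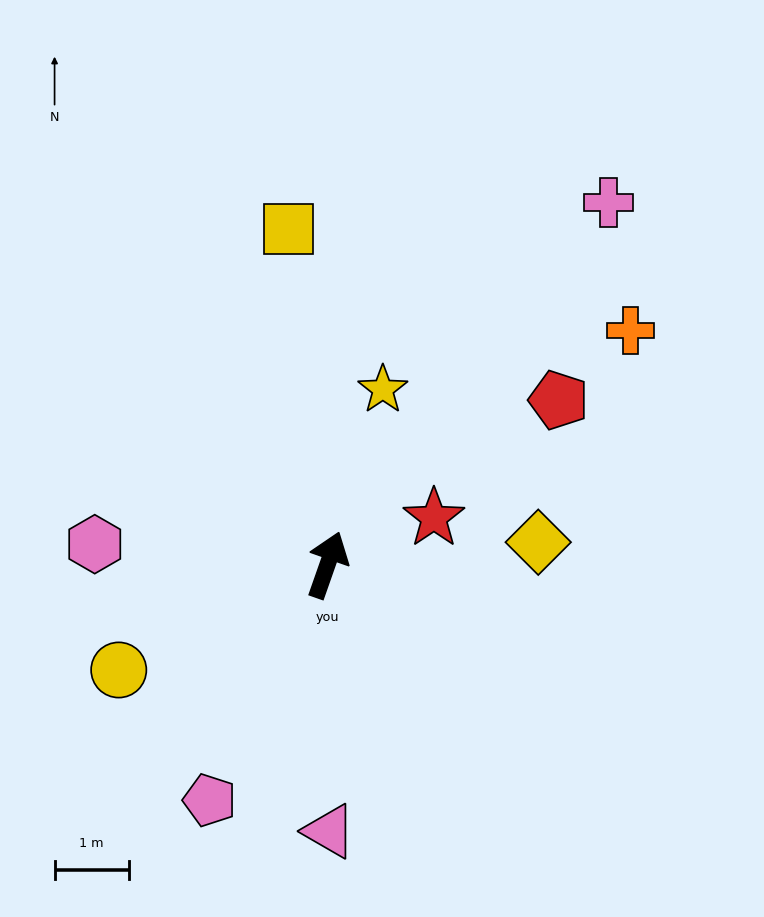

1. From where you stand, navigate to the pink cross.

turn right 18°, forward 6.2 m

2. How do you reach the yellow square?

turn left 26°, forward 4.6 m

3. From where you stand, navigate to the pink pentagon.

turn left 173°, forward 3.6 m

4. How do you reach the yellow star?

forward 2.5 m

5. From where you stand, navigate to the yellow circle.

turn left 136°, forward 3.2 m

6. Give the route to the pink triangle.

turn right 160°, forward 3.6 m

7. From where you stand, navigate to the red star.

turn right 47°, forward 1.6 m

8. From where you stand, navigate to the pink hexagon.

turn left 104°, forward 3.2 m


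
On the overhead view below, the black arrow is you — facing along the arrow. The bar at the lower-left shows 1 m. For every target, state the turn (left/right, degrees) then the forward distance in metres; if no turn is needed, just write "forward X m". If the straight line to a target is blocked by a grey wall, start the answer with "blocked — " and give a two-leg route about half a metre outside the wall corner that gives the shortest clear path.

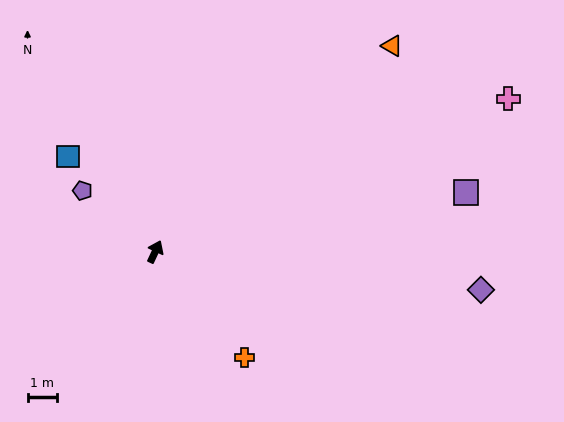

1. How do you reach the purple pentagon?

turn left 75°, forward 3.3 m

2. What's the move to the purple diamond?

turn right 72°, forward 11.2 m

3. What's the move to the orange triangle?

turn right 24°, forward 10.8 m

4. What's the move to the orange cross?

turn right 115°, forward 4.8 m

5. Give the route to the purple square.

turn right 54°, forward 10.8 m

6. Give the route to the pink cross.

turn right 42°, forward 13.2 m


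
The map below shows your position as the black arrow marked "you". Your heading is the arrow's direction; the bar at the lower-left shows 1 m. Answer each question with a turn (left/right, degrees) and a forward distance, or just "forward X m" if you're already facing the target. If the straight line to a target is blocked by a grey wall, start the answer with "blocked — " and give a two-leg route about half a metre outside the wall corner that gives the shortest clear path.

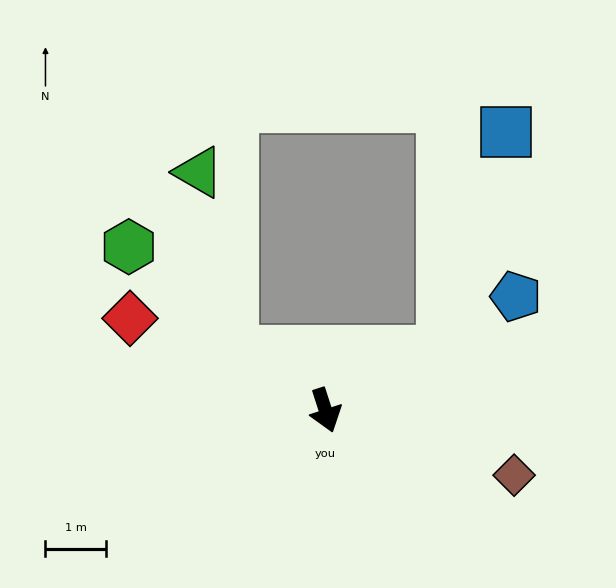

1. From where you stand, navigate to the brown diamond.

turn left 53°, forward 3.3 m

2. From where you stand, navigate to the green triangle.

blocked — turn right 140°, forward 1.8 m, then turn right 47°, forward 3.0 m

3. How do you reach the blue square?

blocked — turn left 99°, forward 2.2 m, then turn left 47°, forward 3.8 m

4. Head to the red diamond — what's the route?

turn right 133°, forward 3.6 m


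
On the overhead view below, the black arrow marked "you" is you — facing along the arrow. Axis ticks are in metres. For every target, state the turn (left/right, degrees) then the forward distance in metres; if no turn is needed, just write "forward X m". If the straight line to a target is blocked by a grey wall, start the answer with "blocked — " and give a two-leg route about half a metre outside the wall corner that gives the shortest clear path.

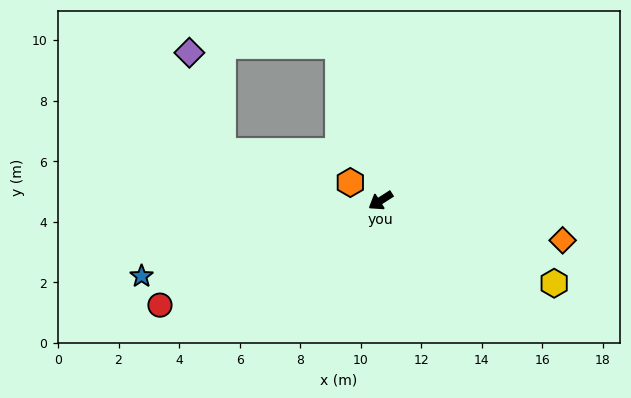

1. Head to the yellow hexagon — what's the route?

turn left 122°, forward 6.3 m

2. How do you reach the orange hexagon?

turn right 63°, forward 1.2 m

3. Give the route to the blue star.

turn right 15°, forward 8.3 m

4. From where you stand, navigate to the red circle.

turn right 7°, forward 8.1 m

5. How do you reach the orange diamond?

turn left 135°, forward 6.2 m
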